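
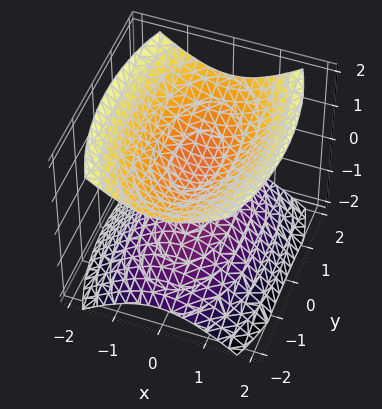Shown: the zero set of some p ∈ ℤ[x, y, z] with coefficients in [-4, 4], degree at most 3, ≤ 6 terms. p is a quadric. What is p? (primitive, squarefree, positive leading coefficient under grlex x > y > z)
1. There are 2 components. They look like related sheets of one shape, so recover p as a whole.
2. Degree: two sheets facing apart; a quadric, so deg p = 2.
3. Symmetries: mirror symmetry y ↦ −y ⇒ only even powers of y; mirror symmetry z ↦ −z ⇒ only even powers of z; it's symmetric under x → −x, forcing even powers of x.
4. From the axis intercepts and sections: it misses every integer gridline on the x-axis; the surface avoids every integer y-axis point in the box.
5. Matching integer coefficients to the picture gives p.

3*x^2 + y^2 - 3*z^2 + 1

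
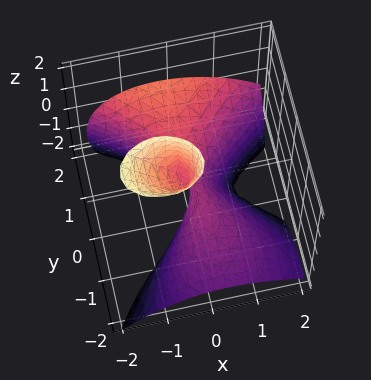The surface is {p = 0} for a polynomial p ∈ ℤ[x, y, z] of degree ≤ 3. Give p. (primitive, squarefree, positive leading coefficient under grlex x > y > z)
The picture has 2 separate pieces.
deg p = 3.
Against the integer gridlines: it meets the x-axis at x = 0 (among the integer gridlines); it meets the y-axis at y = 0 (among the integer gridlines).
Solving for integer coefficients yields p as stated.

y^3 - 2*y^2*z - y*z^2 - 3*x^2 - 2*x*z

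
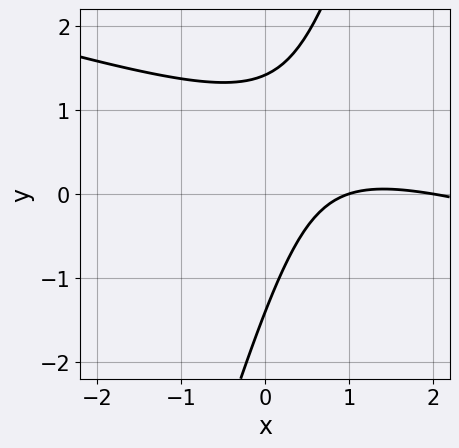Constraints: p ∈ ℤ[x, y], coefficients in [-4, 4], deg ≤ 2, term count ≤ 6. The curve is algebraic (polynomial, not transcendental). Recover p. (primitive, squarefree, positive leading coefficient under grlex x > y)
First, the degree is 2 — a generic line meets the curve in up to 2 points.
Then, checking where it meets the axes: the x-axis gridline crossings are at x ∈ {1, 2}.
Finally, fitting integer coefficients to these (and the overall shape) gives p.

x^2 + 3*x*y - y^2 - 3*x + 2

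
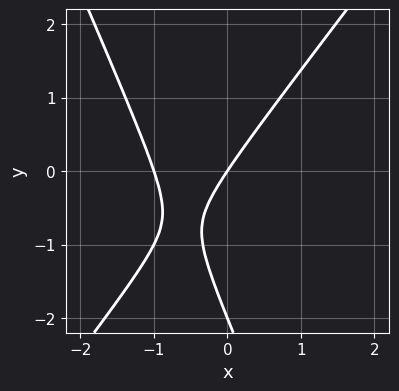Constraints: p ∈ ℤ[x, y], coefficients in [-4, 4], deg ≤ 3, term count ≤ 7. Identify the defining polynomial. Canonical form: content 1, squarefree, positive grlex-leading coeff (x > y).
3*x^2 - x*y - y^2 + 3*x - 2*y

First, deg p = 2. No degree-1 curve has this shape.
Then, from the visible intercepts: the y-axis gridline crossings are at y ∈ {-2, 0}; among the integer gridlines, it crosses the x-axis at x ∈ {-1, 0}.
Finally, fitting integer coefficients to these (and the overall shape) gives p.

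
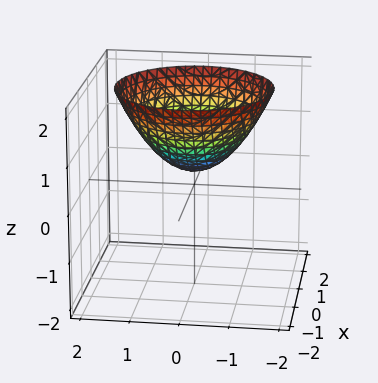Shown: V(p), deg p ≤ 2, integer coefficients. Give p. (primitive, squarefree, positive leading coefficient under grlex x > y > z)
(a) Degree: no degree-1 surface has this shape, so deg p = 2.
(b) By symmetry, the surface is invariant under rotation about z: p = q(x² + y², z).
(c) Observable constraints: a circular section at z = 1 has radius exactly 1; no x-intercept at any integer in the box.
(d) Fitting integer coefficients to these (and the overall shape) gives p.

2*x^2 + 2*y^2 - 3*z + 1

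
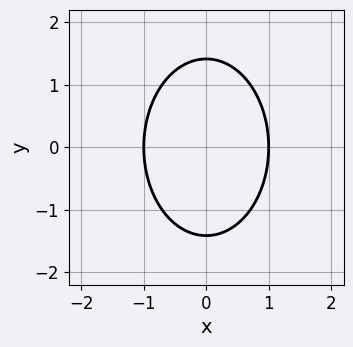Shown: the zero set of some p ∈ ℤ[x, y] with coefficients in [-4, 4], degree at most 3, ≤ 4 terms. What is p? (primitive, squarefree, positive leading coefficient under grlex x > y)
2*x^2 + y^2 - 2

Degree: a generic line meets the curve in up to 2 points, so deg p = 2.
Symmetries: it's symmetric under y → −y, forcing even powers of y; it's symmetric under x → −x, forcing even powers of x.
From the visible intercepts: the x-axis gridline crossings are at x ∈ {-1, 1}.
These observations pin down the coefficients.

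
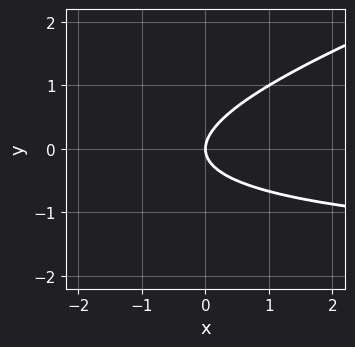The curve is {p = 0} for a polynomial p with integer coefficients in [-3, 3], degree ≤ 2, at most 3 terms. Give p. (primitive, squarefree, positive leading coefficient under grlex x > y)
deg p = 2. The shape is more complex than any degree-1 curve.
From the axis intercepts and sections: it meets the y-axis at y = 0 (among the integer gridlines); one x-axis crossing is at x = 0.
Together with the visible shape, these determine p as stated.

x*y - 3*y^2 + 2*x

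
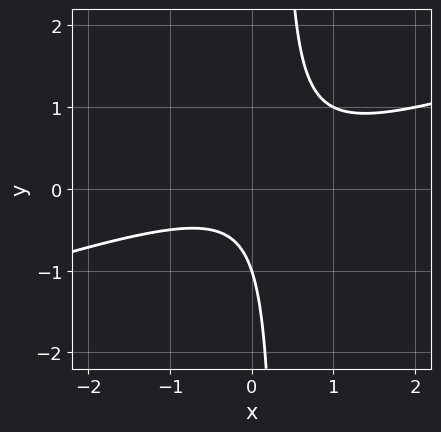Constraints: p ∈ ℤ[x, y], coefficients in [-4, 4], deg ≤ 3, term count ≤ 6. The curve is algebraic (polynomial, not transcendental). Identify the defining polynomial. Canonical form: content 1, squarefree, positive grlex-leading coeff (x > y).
1. Degree: the shape is more complex than any degree-1 curve, so deg p = 2.
2. From the visible intercepts: it misses every integer gridline on the x-axis; it meets the y-axis at y = -1 (among the integer gridlines).
3. Together with the visible shape, these determine p as stated.

x^2 - 3*x*y + y + 1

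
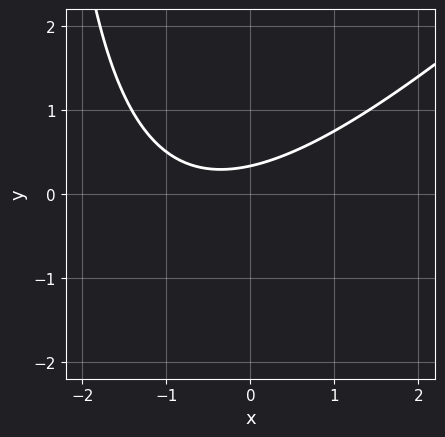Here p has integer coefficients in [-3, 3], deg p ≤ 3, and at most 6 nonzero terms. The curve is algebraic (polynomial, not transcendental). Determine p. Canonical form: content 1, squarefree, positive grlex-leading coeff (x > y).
x^2 - x*y + x - 3*y + 1

(a) The degree is 2 — the shape is more complex than any degree-1 curve.
(b) Against the integer gridlines: it misses every integer gridline on the x-axis.
(c) Solving for integer coefficients yields p as stated.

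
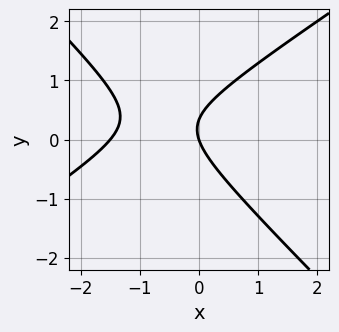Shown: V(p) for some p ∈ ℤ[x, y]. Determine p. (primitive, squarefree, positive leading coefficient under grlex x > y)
First, deg p = 2. No degree-1 curve has this shape.
Next, reading off the gridlines: it crosses the y-axis at the gridline y = 0; one x-axis crossing is at x = 0.
Finally, assembling these constraints gives the stated polynomial.

2*x^2 - x*y - 3*y^2 + 3*x + y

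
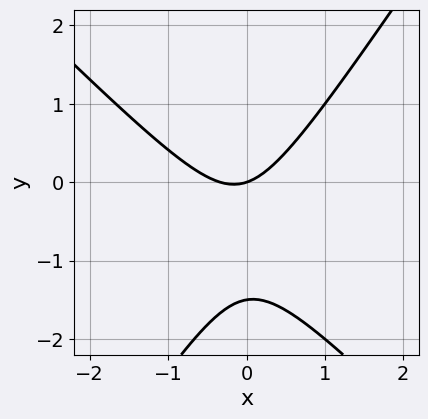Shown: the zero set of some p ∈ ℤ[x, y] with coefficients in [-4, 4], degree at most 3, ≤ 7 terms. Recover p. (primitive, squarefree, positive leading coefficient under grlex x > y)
3*x^2 + x*y - 2*y^2 + x - 3*y

First, the degree is 2 — a generic line meets the curve in up to 2 points.
Next, against the integer gridlines: one x-axis crossing is at x = 0; one y-axis crossing is at y = 0.
Finally, these observations pin down the coefficients.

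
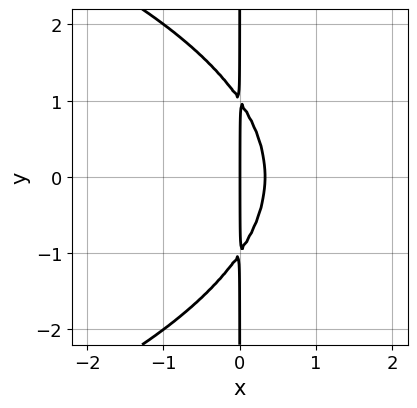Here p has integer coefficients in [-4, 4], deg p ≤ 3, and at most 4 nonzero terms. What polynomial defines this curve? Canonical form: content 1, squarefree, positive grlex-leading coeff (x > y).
x*y^2 + 3*x^2 - x

(a) Degree: the shape is more complex than any degree-2 curve, so deg p = 3.
(b) Symmetries: the y ↦ −y reflection is a symmetry, so y appears only in even powers.
(c) Observable constraints: the visible y-axis segment lies entirely on the curve; one x-axis crossing is at x = 0.
(d) Together with the visible shape, these determine p as stated.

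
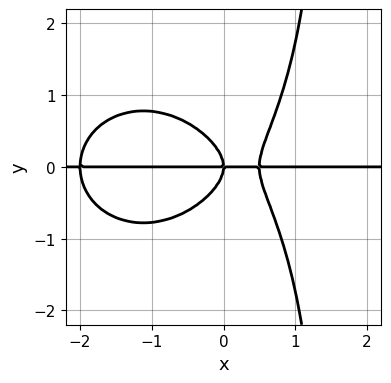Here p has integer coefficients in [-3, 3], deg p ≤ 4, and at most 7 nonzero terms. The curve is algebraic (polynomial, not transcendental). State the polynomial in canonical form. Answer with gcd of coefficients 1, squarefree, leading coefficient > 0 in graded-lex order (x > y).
2*x^3*y + 2*x*y^3 + 3*x^2*y - 3*y^3 - 2*x*y

1. The degree is 4 — no degree-3 curve has this shape.
2. From the axis intercepts and sections: it meets the y-axis at y = 0 (among the integer gridlines); the visible x-axis segment lies entirely on the curve.
3. Fitting integer coefficients to these (and the overall shape) gives p.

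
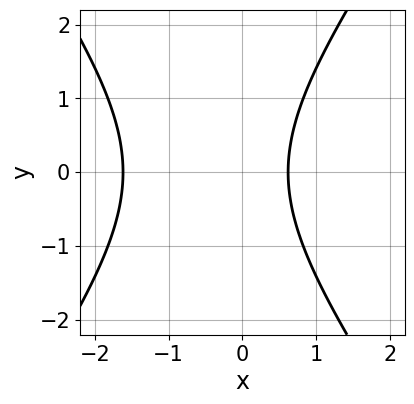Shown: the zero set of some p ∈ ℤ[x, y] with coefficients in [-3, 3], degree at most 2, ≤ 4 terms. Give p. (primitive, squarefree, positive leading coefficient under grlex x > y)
Degree: no degree-1 curve has this shape, so deg p = 2.
Symmetries: it's symmetric under y → −y, forcing even powers of y.
Observable constraints: it misses every integer gridline on the y-axis.
Matching integer coefficients to the picture gives p.

2*x^2 - y^2 + 2*x - 2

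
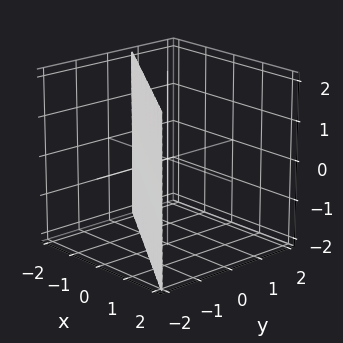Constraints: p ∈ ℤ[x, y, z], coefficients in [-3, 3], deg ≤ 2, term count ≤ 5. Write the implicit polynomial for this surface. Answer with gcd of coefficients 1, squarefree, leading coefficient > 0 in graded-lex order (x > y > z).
2*x + 3*y + 2

1. deg p = 1.
2. From the visible intercepts: one x-axis crossing is at x = -1; the surface avoids every integer z-axis point in the box.
3. Fitting integer coefficients to these (and the overall shape) gives p.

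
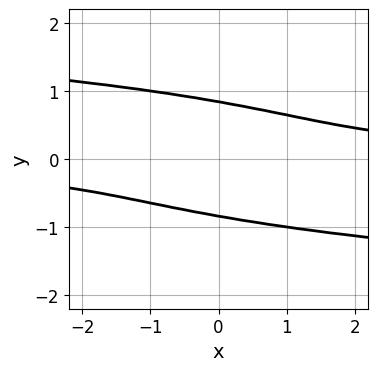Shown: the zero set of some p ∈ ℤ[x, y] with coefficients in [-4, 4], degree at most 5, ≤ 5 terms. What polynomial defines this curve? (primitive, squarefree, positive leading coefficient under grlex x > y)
2*y^4 + x*y - 1

(a) Degree: the shape is more complex than any degree-3 curve, so deg p = 4.
(b) From the visible intercepts: it misses every integer gridline on the x-axis.
(c) These observations pin down the coefficients.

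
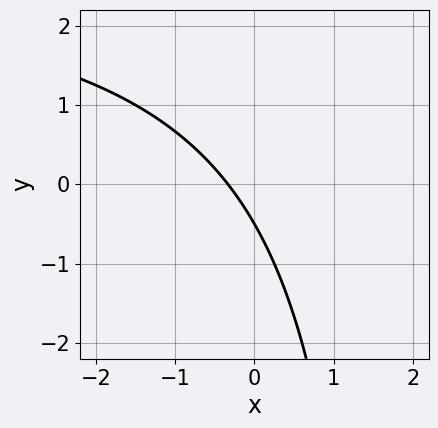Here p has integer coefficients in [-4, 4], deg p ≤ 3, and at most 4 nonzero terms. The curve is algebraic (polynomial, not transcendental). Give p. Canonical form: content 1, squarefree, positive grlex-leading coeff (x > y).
x*y - 3*x - 2*y - 1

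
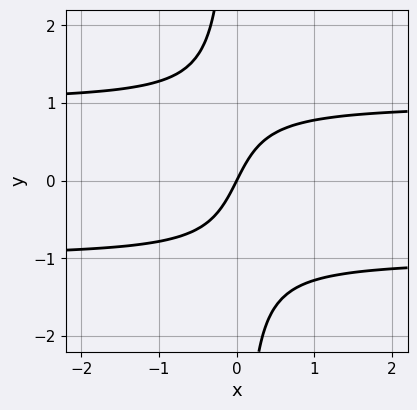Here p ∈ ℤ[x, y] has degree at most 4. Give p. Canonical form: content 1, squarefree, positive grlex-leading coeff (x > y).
2*x*y^2 - 2*x + y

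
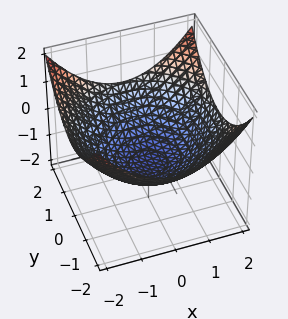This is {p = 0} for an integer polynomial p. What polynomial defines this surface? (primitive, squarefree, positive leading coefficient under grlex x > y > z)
x^2 + y^2 - 3*z - 3

(a) deg p = 2. The shape is more complex than any degree-1 surface.
(b) Symmetry: the surface is invariant under rotation about z: p = q(x² + y², z).
(c) Observable constraints: a circular section at z = 0 has radius between 1 and 2; it crosses the z-axis at the gridline z = -1.
(d) Together with the visible shape, these determine p as stated.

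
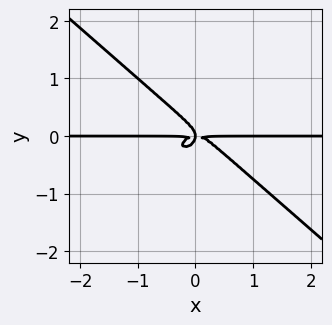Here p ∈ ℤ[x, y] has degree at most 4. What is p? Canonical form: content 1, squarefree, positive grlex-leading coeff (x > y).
1. deg p = 4. A generic line meets the curve in up to 4 points.
2. Observable constraints: every point of the x-axis in the box is on the curve.
3. Fitting integer coefficients to these (and the overall shape) gives p.

2*x^3*y + 3*y^4 + x*y^2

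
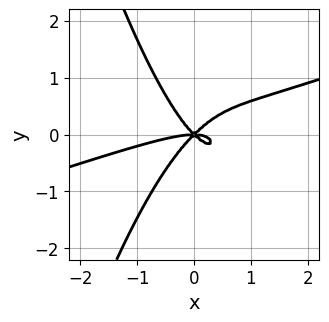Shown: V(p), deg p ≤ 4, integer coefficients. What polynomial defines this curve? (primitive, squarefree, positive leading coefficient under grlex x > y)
(a) deg p = 4. A generic line meets the curve in up to 4 points.
(b) Checking where it meets the axes: it meets the y-axis at y = 0 (among the integer gridlines); it meets the x-axis at x = 0 (among the integer gridlines).
(c) Fitting integer coefficients to these (and the overall shape) gives p.

x^4 - 3*x^3*y + 2*x^2*y - 2*y^3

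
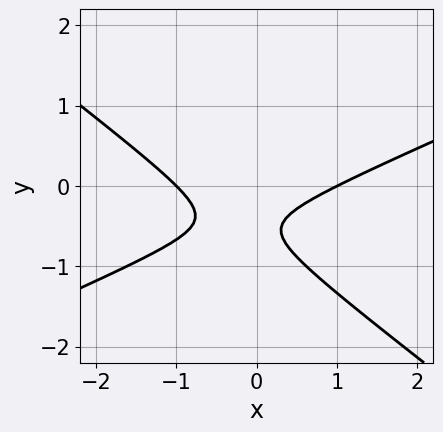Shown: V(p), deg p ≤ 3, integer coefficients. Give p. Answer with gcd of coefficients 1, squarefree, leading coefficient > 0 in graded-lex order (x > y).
x^2 - x*y - 3*y^2 - 3*y - 1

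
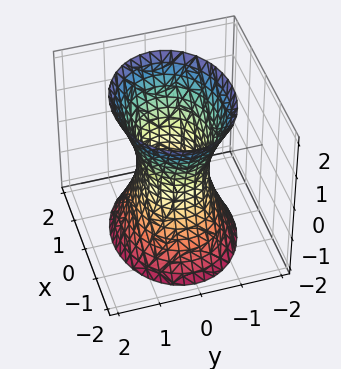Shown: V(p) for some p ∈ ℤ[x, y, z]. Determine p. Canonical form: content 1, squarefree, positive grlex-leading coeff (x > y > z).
2*x^2 + 3*y^2 - z^2 - 2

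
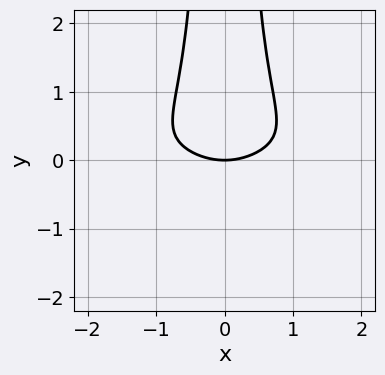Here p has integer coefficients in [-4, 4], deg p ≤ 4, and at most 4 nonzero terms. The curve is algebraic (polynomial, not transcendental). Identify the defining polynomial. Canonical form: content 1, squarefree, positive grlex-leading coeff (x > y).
First, the degree is 4 — the shape is more complex than any degree-3 curve.
Then, symmetries: mirror symmetry x ↦ −x ⇒ only even powers of x.
Next, checking where it meets the axes: one x-axis crossing is at x = 0; one y-axis crossing is at y = 0.
Finally, the integer polynomial consistent with all of this is the stated p.

3*x^2*y^2 + x^2 - 2*y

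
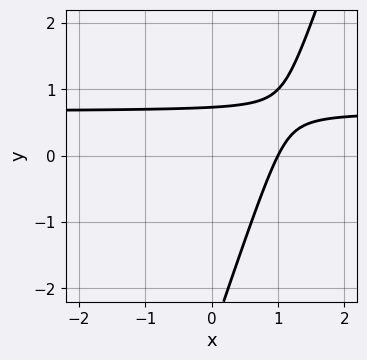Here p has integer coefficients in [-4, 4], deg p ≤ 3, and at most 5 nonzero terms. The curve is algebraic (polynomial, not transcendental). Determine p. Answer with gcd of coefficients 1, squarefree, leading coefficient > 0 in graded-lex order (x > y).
(a) deg p = 2. No degree-1 curve has this shape.
(b) From the axis intercepts and sections: it meets the x-axis at x = 1 (among the integer gridlines).
(c) Matching integer coefficients to the picture gives p.

3*x*y - y^2 - 2*x - 2*y + 2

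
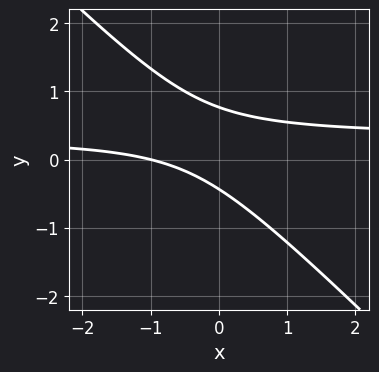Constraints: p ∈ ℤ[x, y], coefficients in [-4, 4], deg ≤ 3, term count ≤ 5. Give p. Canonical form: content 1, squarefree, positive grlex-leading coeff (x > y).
Degree: a generic line meets the curve in up to 2 points, so deg p = 2.
Against the integer gridlines: it meets the x-axis at x = -1 (among the integer gridlines).
These observations pin down the coefficients.

3*x*y + 3*y^2 - x - y - 1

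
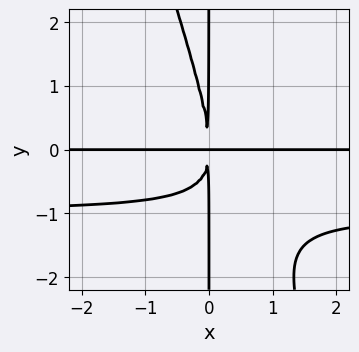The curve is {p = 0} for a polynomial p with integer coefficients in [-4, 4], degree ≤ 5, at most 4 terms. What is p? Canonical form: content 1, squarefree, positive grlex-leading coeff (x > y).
1. The degree is 4 — a generic line meets the curve in up to 4 points.
2. Against the integer gridlines: the visible y-axis segment lies entirely on the curve; every point of the x-axis in the box is on the curve.
3. Fitting integer coefficients to these (and the overall shape) gives p.

3*x^2*y^2 + x*y^3 + 3*x^2*y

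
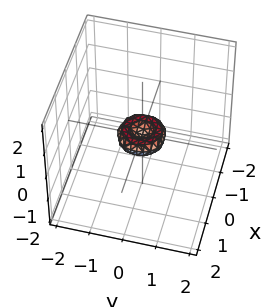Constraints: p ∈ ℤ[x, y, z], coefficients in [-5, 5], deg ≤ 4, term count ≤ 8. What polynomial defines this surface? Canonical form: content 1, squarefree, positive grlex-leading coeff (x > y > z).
2*x^4 + 4*x^2*y^2 + 2*y^4 - x^2 - y^2 + 2*z^2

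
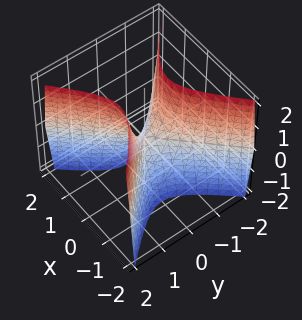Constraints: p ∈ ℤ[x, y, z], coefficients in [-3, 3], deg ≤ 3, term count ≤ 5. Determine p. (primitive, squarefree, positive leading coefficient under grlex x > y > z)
deg p = 2. A saddle surface; a quadric.
Symmetries: it's symmetric under x → −x, forcing even powers of x; the y ↦ −y reflection is a symmetry, so y appears only in even powers.
Reading off the gridlines: it meets the z-axis at z = 0 (among the integer gridlines); one y-axis crossing is at y = 0.
Matching integer coefficients to the picture gives p.

3*x^2 - 3*y^2 + z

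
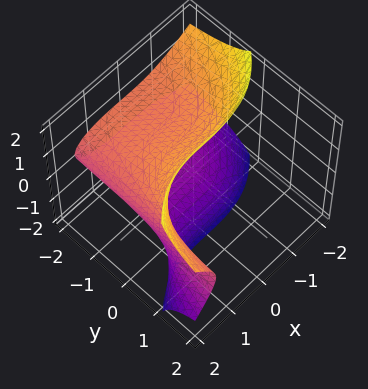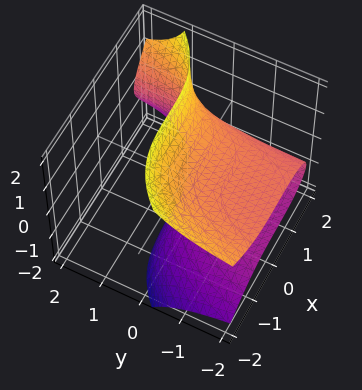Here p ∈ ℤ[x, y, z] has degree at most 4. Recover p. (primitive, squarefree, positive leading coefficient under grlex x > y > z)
First, degree: the shape is more complex than any degree-2 surface, so deg p = 3.
Then, against the integer gridlines: it misses every integer gridline on the y-axis.
Finally, matching integer coefficients to the picture gives p.

x^3 - 3*y*z^2 + 2*z^2 - 3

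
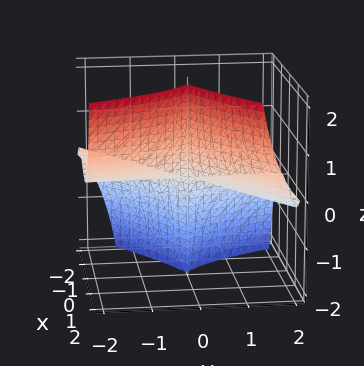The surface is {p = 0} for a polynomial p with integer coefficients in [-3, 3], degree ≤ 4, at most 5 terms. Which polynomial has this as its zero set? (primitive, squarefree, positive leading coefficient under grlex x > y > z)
(a) Degree: a generic line meets the surface in up to 3 points, so deg p = 3.
(b) From the axis intercepts and sections: every point of the y-axis in the box is on the surface; it meets the x-axis at x = 0 (among the integer gridlines); every point of the z-axis in the box is on the surface.
(c) Matching integer coefficients to the picture gives p.

x^3 - x^2*y - y^2*z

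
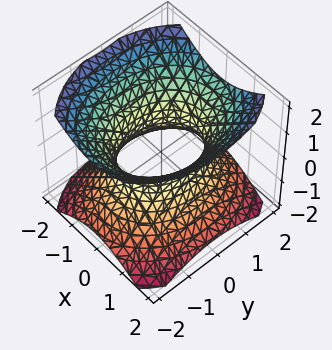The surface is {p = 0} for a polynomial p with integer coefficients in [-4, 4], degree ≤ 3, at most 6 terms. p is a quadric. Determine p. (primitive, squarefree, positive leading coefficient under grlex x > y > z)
1. The degree is 2 — one connected sheet with a waist; a quadric.
2. Symmetries: it's symmetric under y → −y, forcing even powers of y; it's symmetric under z → −z, forcing even powers of z; mirror symmetry x ↦ −x ⇒ only even powers of x.
3. From the visible intercepts: the x-axis gridline crossings are at x ∈ {-1, 1}; it misses every integer gridline on the z-axis.
4. The integer polynomial consistent with all of this is the stated p.

3*x^2 + 2*y^2 - 3*z^2 - 3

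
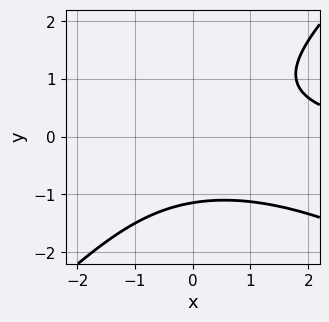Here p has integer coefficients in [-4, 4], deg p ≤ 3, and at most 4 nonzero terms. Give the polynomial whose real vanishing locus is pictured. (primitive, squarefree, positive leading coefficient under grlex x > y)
x^2*y + x*y^2 - 2*y^3 - 3

First, the degree is 3 — no degree-2 curve has this shape.
Next, against the integer gridlines: the curve avoids every integer x-axis point in the box.
Finally, matching integer coefficients to the picture gives p.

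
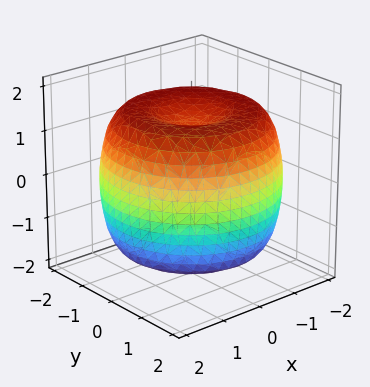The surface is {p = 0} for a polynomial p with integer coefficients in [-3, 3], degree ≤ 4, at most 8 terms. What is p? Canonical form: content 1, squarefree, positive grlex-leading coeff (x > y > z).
x^4 + 2*x^2*y^2 + y^4 - 3*x^2 - 3*y^2 + 2*z^2 - 3

(a) deg p = 4.
(b) Symmetries: the surface is invariant under rotation about z: p = q(x² + y², z).
(c) From the axis intercepts and sections: a circular section at z = -1 has radius between 1 and 2.
(d) Matching integer coefficients to the picture gives p.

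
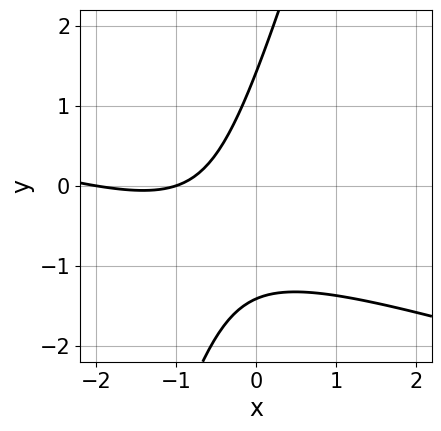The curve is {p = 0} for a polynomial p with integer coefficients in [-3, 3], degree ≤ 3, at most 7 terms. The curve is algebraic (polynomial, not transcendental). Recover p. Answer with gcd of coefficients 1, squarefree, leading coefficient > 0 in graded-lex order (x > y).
(a) The degree is 2 — no degree-1 curve has this shape.
(b) Checking where it meets the axes: among the integer gridlines, it crosses the x-axis at x ∈ {-2, -1}.
(c) The integer polynomial consistent with all of this is the stated p.

x^2 + 3*x*y - y^2 + 3*x + 2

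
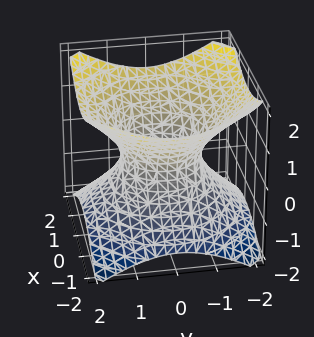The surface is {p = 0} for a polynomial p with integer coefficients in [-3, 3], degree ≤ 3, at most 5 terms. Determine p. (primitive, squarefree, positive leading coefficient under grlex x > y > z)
2*x^2 + 2*y^2 - 3*z^2 - 2

1. The degree is 2 — an hourglass — one-sheet hyperboloid; a quadric.
2. Symmetries: it's symmetric under z → −z, forcing even powers of z; the z-axis is an axis of rotation, so x and y enter only as x² + y².
3. Against the integer gridlines: the surface avoids every integer z-axis point in the box; among the integer gridlines, it crosses the x-axis at x ∈ {-1, 1}.
4. Together with the visible shape, these determine p as stated. Check: (0, -1, 0) on the y-axis lies on the surface, and p(0, -1, 0) = 0. ✓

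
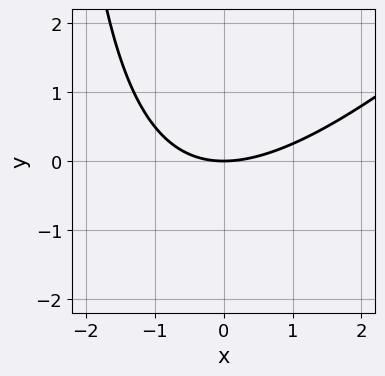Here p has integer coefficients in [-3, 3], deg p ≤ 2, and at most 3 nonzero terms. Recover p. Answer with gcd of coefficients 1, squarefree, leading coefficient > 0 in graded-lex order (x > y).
(a) The degree is 2 — the shape is more complex than any degree-1 curve.
(b) Observable constraints: it crosses the x-axis at the gridline x = 0; one y-axis crossing is at y = 0.
(c) Putting this together gives p.

x^2 - x*y - 3*y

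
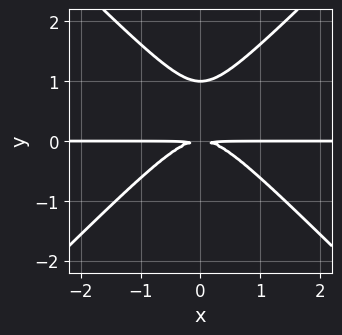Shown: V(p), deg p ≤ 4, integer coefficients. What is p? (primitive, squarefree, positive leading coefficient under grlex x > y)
Degree: the shape is more complex than any degree-2 curve, so deg p = 3.
Symmetries: the x ↦ −x reflection is a symmetry, so x appears only in even powers.
From the visible intercepts: it crosses the y-axis at the gridline y = 1; the visible x-axis segment lies entirely on the curve.
Putting this together gives p.

x^2*y - y^3 + y^2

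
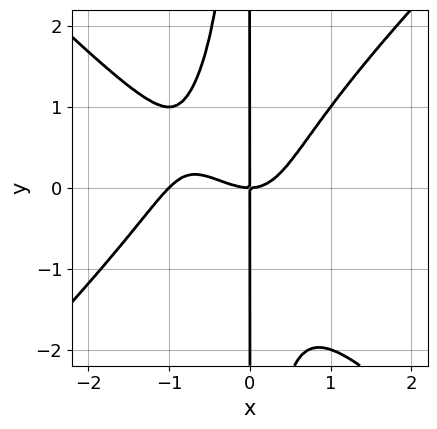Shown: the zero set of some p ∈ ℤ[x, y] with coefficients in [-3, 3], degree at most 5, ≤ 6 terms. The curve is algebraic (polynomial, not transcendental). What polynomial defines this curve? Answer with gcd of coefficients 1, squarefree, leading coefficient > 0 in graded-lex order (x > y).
(a) The degree is 4 — the shape is more complex than any degree-3 curve.
(b) From the visible intercepts: the x-axis gridline crossings are at x ∈ {-1, 0}; the visible y-axis segment lies entirely on the curve.
(c) Solving for integer coefficients yields p as stated.

x^4 - x^2*y^2 + x^3 - x*y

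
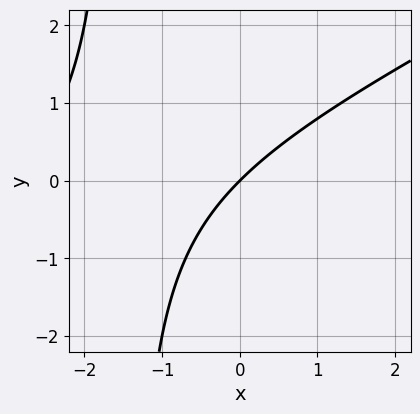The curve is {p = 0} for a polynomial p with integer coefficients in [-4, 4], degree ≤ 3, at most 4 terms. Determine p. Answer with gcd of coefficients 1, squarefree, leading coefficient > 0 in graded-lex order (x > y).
x^2 - 2*x*y + 3*x - 3*y

1. The degree is 2 — a generic line meets the curve in up to 2 points.
2. Observable constraints: one x-axis crossing is at x = 0; it meets the y-axis at y = 0 (among the integer gridlines).
3. Assembling these constraints gives the stated polynomial.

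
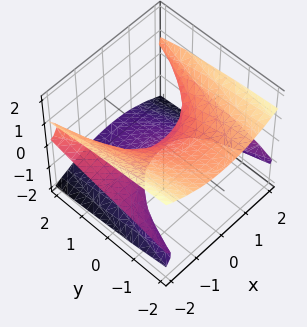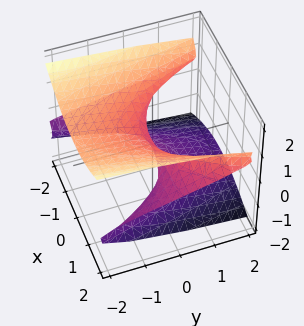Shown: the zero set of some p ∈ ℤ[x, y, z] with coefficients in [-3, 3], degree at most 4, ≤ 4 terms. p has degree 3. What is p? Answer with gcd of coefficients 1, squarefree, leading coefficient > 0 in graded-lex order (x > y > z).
x^2*z - 2*z^3 - y

deg p = 3.
From the visible intercepts: every point of the x-axis in the box is on the surface; one y-axis crossing is at y = 0.
Putting this together gives p.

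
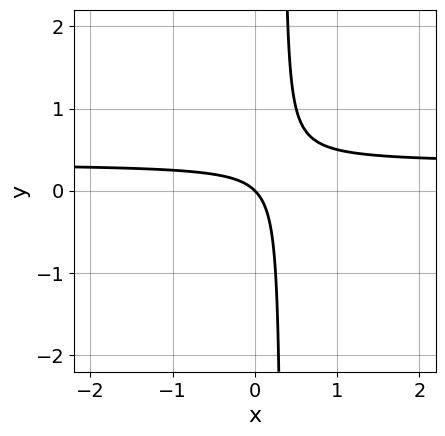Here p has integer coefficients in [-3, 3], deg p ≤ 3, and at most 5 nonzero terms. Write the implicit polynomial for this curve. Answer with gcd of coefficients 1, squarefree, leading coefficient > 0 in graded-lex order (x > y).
deg p = 2. No degree-1 curve has this shape.
From the axis intercepts and sections: it crosses the x-axis at the gridline x = 0; one y-axis crossing is at y = 0.
Matching integer coefficients to the picture gives p.

3*x*y - x - y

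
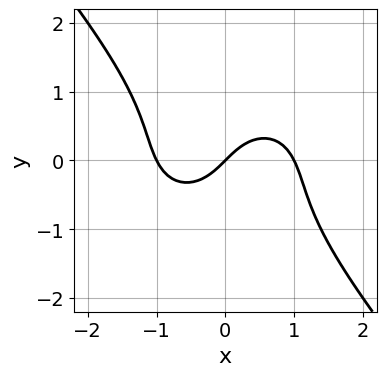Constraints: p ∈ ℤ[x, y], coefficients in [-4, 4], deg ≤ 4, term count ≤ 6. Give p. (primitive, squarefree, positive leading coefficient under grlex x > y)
(a) The degree is 3 — no degree-2 curve has this shape.
(b) Reading off the gridlines: it crosses the y-axis at the gridline y = 0; the x-axis gridline crossings are at x ∈ {-1, 0, 1}.
(c) Putting this together gives p.

2*x^3 + x*y^2 + 2*y^3 - 2*x + 2*y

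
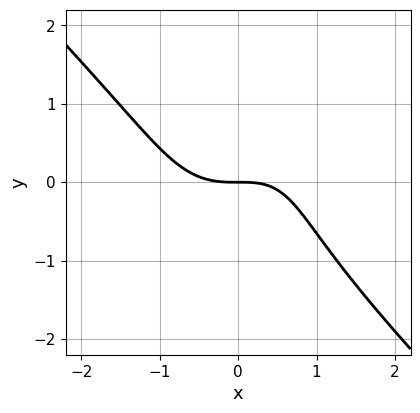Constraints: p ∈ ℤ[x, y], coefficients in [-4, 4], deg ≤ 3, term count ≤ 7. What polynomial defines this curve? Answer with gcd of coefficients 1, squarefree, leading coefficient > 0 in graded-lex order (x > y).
2*x^3 - x*y^2 + y^3 - x*y + 3*y

deg p = 3. The shape is more complex than any degree-2 curve.
Reading off the gridlines: it crosses the y-axis at the gridline y = 0; it meets the x-axis at x = 0 (among the integer gridlines).
Solving for integer coefficients yields p as stated.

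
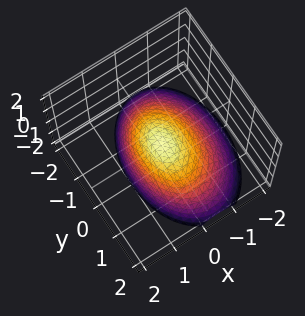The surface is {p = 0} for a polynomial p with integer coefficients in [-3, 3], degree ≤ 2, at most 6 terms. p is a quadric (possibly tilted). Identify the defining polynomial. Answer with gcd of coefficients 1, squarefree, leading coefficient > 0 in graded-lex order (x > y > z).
2*x^2 - x*z + y^2 + 2*z

1. Degree: no degree-1 surface has this shape, so deg p = 2.
2. Reading off the gridlines: it meets the z-axis at z = 0 (among the integer gridlines); it meets the x-axis at x = 0 (among the integer gridlines).
3. Matching integer coefficients to the picture gives p.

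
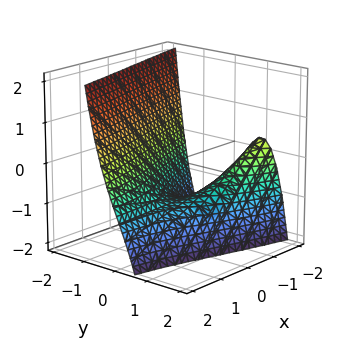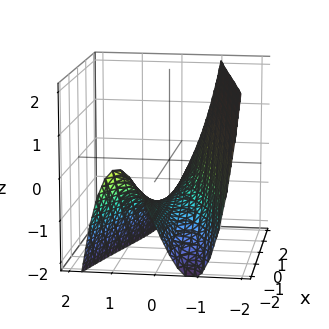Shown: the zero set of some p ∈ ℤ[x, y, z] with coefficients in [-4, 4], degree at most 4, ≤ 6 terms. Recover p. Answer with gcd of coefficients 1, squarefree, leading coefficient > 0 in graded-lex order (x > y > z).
y^3 + x*y + z + 1

First, the degree is 3 — a generic line meets the surface in up to 3 points.
Then, reading off the gridlines: it misses every integer gridline on the x-axis; it crosses the y-axis at the gridline y = -1; it crosses the z-axis at the gridline z = -1.
Finally, assembling these constraints gives the stated polynomial.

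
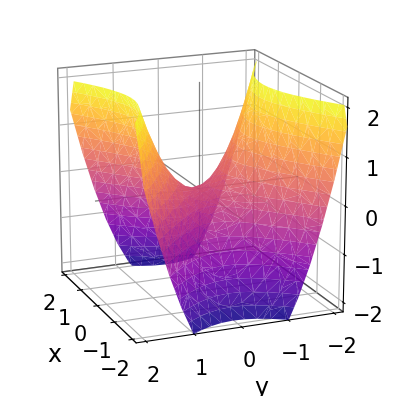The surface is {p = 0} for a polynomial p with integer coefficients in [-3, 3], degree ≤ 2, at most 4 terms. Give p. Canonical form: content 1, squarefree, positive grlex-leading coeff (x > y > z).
2*x^2 - 3*y^2 + 3*z

1. Degree: a hyperbolic paraboloid; a quadric, so deg p = 2.
2. Symmetries: the y ↦ −y reflection is a symmetry, so y appears only in even powers; mirror symmetry x ↦ −x ⇒ only even powers of x.
3. Against the integer gridlines: it meets the z-axis at z = 0 (among the integer gridlines); one x-axis crossing is at x = 0; one y-axis crossing is at y = 0.
4. Together with the visible shape, these determine p as stated.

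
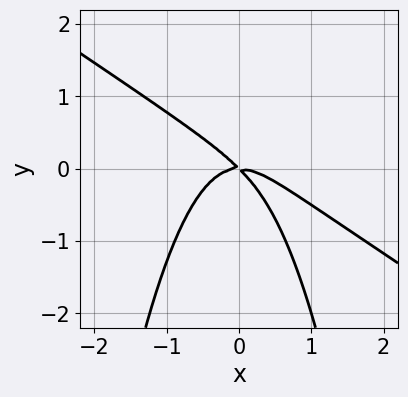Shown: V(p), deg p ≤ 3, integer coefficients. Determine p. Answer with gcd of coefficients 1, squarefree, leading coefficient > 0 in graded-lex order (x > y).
(a) The degree is 3 — a generic line meets the curve in up to 3 points.
(b) From the visible intercepts: it meets the y-axis at y = 0 (among the integer gridlines); it meets the x-axis at x = 0 (among the integer gridlines).
(c) Solving for integer coefficients yields p as stated.

2*x^3 + 3*x^2*y + 2*x*y + 2*y^2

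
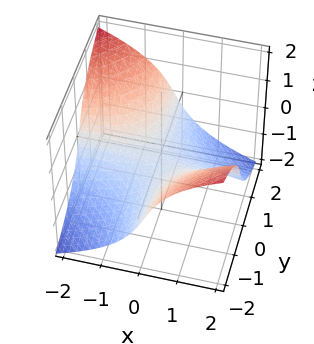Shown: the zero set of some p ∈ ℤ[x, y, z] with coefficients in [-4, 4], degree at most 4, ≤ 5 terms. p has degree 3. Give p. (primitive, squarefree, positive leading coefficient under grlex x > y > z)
z^3 + 3*x*y + 3*z + 1

(a) deg p = 3. A generic line meets the surface in up to 3 points.
(b) Against the integer gridlines: no y-intercept at any integer in the box; the surface avoids every integer x-axis point in the box.
(c) Solving for integer coefficients yields p as stated.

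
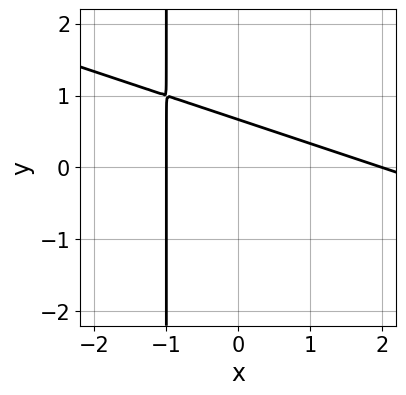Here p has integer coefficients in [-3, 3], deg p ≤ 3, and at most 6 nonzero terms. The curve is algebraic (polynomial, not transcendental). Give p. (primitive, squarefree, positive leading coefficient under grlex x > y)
x^2 + 3*x*y - x + 3*y - 2

1. deg p = 2. The shape is more complex than any degree-1 curve.
2. Checking where it meets the axes: among the integer gridlines, it crosses the x-axis at x ∈ {-1, 2}.
3. Matching integer coefficients to the picture gives p.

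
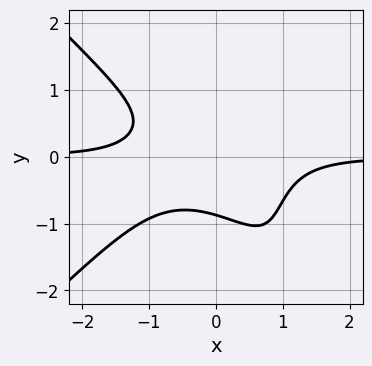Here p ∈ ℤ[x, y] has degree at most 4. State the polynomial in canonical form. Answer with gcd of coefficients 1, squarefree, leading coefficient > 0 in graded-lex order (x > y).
deg p = 4.
Against the integer gridlines: no x-intercept at any integer in the box.
Together with the visible shape, these determine p as stated.

3*x^3*y - 3*x*y^3 + 3*y^3 + 2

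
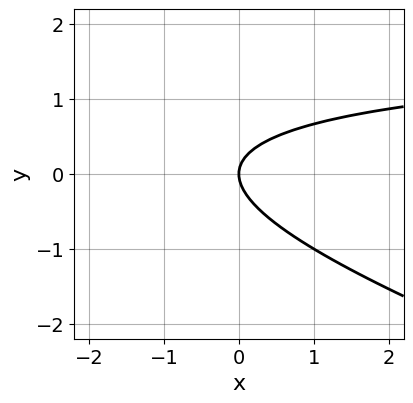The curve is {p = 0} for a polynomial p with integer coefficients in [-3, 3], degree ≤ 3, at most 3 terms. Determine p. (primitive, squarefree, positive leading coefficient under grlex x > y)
x*y + 3*y^2 - 2*x

(a) The degree is 2 — a generic line meets the curve in up to 2 points.
(b) Checking where it meets the axes: it crosses the y-axis at the gridline y = 0; it crosses the x-axis at the gridline x = 0.
(c) The integer polynomial consistent with all of this is the stated p.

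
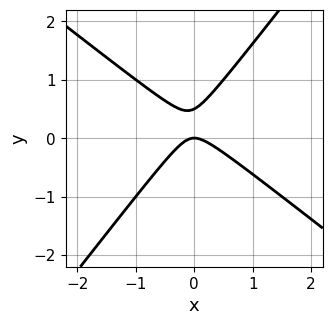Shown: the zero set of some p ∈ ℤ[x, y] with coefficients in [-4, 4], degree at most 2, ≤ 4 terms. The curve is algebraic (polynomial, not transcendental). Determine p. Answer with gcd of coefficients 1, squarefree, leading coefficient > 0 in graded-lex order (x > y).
(a) deg p = 2. The shape is more complex than any degree-1 curve.
(b) From the visible intercepts: it meets the y-axis at y = 0 (among the integer gridlines); it meets the x-axis at x = 0 (among the integer gridlines).
(c) The integer polynomial consistent with all of this is the stated p.

2*x^2 + x*y - 2*y^2 + y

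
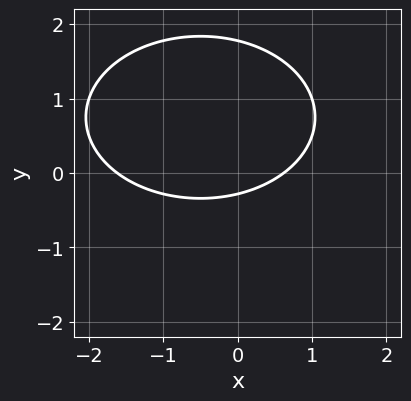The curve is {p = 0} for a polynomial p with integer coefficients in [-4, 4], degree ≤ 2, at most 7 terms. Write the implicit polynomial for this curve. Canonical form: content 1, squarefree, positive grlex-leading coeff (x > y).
1. Degree: the shape is more complex than any degree-1 curve, so deg p = 2.
2. Matching integer coefficients to the picture gives p.

x^2 + 2*y^2 + x - 3*y - 1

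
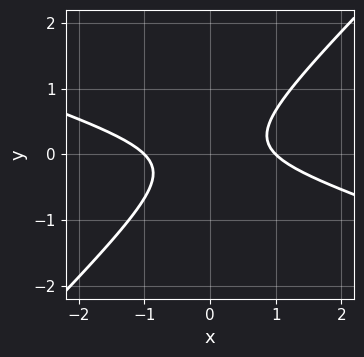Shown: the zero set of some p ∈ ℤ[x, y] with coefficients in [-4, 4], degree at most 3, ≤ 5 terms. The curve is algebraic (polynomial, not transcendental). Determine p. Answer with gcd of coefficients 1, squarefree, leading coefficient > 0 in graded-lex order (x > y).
x^2 + 2*x*y - 3*y^2 - 1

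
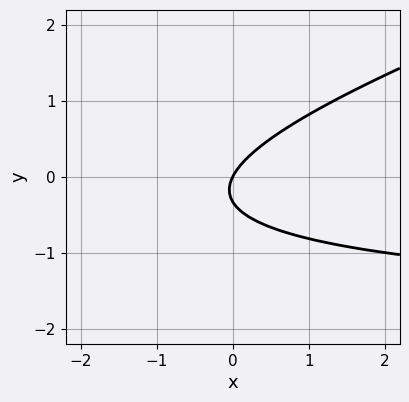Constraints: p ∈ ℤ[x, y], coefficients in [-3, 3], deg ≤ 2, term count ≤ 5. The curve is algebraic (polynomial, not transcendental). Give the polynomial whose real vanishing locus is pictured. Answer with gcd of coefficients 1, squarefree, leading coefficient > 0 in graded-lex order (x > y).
(a) Degree: a generic line meets the curve in up to 2 points, so deg p = 2.
(b) From the visible intercepts: it crosses the y-axis at the gridline y = 0; one x-axis crossing is at x = 0.
(c) Fitting integer coefficients to these (and the overall shape) gives p.

x*y - 3*y^2 + 2*x - y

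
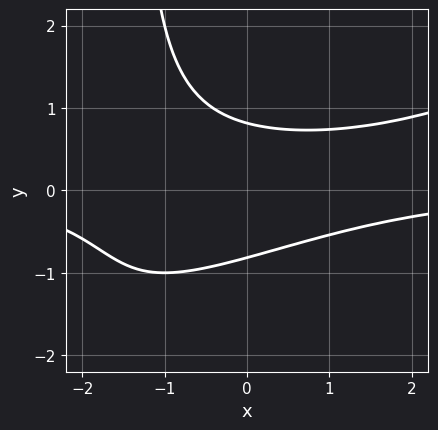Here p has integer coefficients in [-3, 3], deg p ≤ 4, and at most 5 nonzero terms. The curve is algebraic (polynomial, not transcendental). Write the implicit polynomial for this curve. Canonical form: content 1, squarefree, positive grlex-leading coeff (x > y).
(a) The degree is 3 — no degree-2 curve has this shape.
(b) Observable constraints: the curve avoids every integer x-axis point in the box.
(c) Assembling these constraints gives the stated polynomial.

x^2*y - 2*x*y^2 - 3*y^2 + 2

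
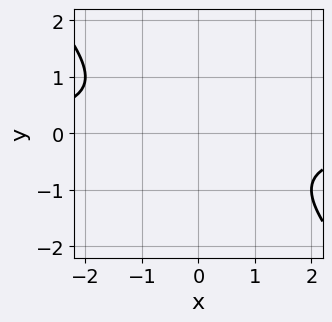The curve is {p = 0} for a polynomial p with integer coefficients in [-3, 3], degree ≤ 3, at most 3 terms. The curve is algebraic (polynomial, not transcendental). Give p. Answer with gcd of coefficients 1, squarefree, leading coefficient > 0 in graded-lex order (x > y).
x*y + y^2 + 1

First, the degree is 2 — a generic line meets the curve in up to 2 points.
Next, against the integer gridlines: the curve avoids every integer y-axis point in the box; it misses every integer gridline on the x-axis.
Finally, these observations pin down the coefficients.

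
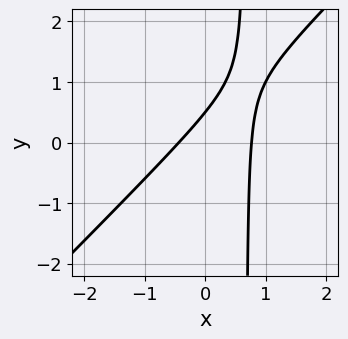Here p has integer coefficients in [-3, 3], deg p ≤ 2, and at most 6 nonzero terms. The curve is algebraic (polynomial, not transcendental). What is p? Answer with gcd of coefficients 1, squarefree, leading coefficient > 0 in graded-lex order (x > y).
The degree is 2 — no degree-1 curve has this shape.
Solving for integer coefficients yields p as stated.

3*x^2 - 3*x*y - x + 2*y - 1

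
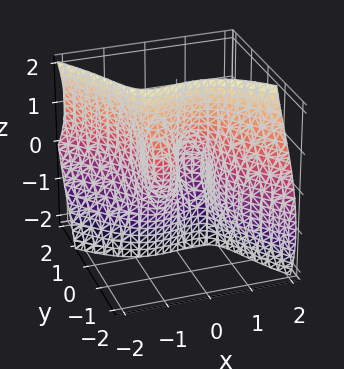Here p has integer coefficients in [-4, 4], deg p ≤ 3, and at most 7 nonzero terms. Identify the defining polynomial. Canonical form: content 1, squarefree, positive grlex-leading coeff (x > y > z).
(a) Degree: the shape is more complex than any degree-2 surface, so deg p = 3.
(b) Reading off the gridlines: it meets the x-axis at x = 0 (among the integer gridlines); every point of the z-axis in the box is on the surface; it crosses the y-axis at the gridline y = 0.
(c) Together with the visible shape, these determine p as stated.

3*x^3 + 3*x*y*z + 3*y^3 + 3*y*z^2 - 2*x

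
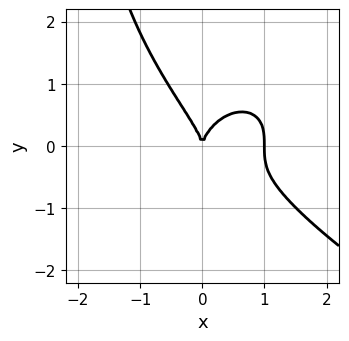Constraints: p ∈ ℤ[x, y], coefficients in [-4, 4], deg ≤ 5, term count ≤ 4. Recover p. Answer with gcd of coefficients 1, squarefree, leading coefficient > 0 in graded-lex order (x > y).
First, degree: the shape is more complex than any degree-3 curve, so deg p = 4.
Next, observable constraints: it meets the y-axis at y = 0 (among the integer gridlines); the x-axis gridline crossings are at x ∈ {0, 1}.
Finally, together with the visible shape, these determine p as stated.

x*y^3 + 3*x^3 + 2*y^3 - 3*x^2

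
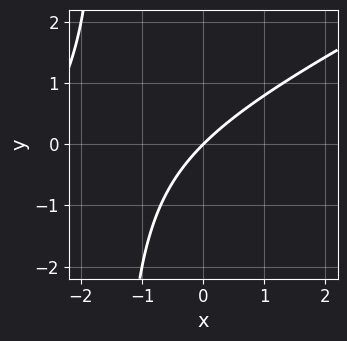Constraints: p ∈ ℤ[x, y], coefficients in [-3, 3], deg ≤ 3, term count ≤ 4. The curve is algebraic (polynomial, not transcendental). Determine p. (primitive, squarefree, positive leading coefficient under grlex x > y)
deg p = 2. A generic line meets the curve in up to 2 points.
Checking where it meets the axes: it crosses the x-axis at the gridline x = 0; one y-axis crossing is at y = 0.
Matching integer coefficients to the picture gives p.

x^2 - 2*x*y + 3*x - 3*y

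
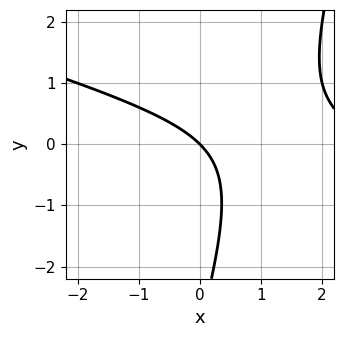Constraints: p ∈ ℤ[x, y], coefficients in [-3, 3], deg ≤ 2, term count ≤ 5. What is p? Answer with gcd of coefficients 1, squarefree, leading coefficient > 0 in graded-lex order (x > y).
deg p = 2. The shape is more complex than any degree-1 curve.
Reading off the gridlines: one x-axis crossing is at x = 0; it crosses the y-axis at the gridline y = 0.
The integer polynomial consistent with all of this is the stated p.

x^2 + 3*x*y - y^2 - 3*x - 3*y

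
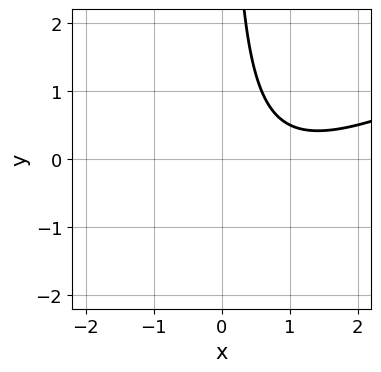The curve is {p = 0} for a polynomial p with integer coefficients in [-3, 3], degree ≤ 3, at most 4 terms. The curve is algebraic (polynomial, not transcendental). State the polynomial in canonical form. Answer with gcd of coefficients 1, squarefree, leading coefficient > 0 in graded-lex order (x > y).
x^2 - 2*x*y - 2*x + 2

First, the degree is 2 — the shape is more complex than any degree-1 curve.
Next, reading off the gridlines: it misses every integer gridline on the x-axis; no y-intercept at any integer in the box.
Finally, together with the visible shape, these determine p as stated.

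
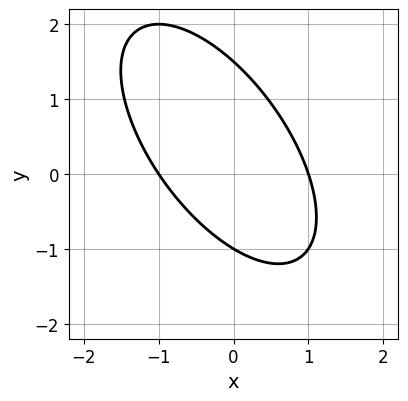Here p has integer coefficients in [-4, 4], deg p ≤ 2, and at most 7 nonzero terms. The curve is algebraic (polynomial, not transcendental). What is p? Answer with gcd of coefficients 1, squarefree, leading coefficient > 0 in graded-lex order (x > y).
3*x^2 + 3*x*y + 2*y^2 - y - 3

(a) The degree is 2 — the shape is more complex than any degree-1 curve.
(b) Reading off the gridlines: among the integer gridlines, it crosses the x-axis at x ∈ {-1, 1}; one y-axis crossing is at y = -1.
(c) Together with the visible shape, these determine p as stated.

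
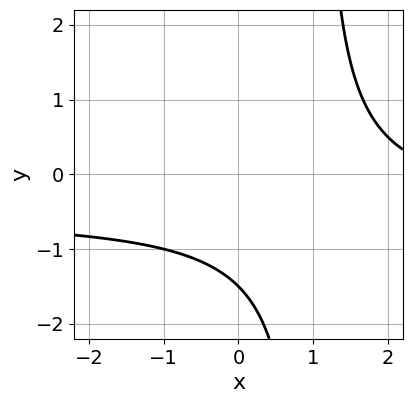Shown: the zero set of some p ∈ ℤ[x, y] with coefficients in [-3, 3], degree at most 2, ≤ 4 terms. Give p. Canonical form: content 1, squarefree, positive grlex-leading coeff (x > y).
2*x*y + x - 2*y - 3

(a) Degree: a generic line meets the curve in up to 2 points, so deg p = 2.
(b) From the axis intercepts and sections: it misses every integer gridline on the x-axis.
(c) Fitting integer coefficients to these (and the overall shape) gives p.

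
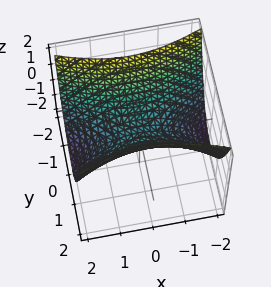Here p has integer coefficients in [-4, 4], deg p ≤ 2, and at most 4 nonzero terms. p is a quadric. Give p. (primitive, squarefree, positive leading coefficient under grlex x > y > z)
x^2 - 3*y^2 + 3*z

First, the degree is 2 — a saddle surface; a quadric.
Then, symmetries: it's symmetric under y → −y, forcing even powers of y; the x ↦ −x reflection is a symmetry, so x appears only in even powers.
Then, observable constraints: it crosses the z-axis at the gridline z = 0; one x-axis crossing is at x = 0; one y-axis crossing is at y = 0.
Finally, fitting integer coefficients to these (and the overall shape) gives p.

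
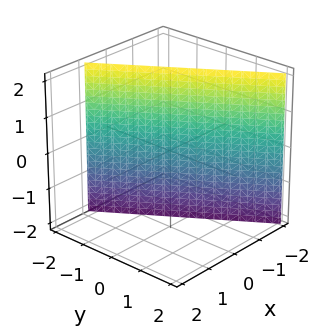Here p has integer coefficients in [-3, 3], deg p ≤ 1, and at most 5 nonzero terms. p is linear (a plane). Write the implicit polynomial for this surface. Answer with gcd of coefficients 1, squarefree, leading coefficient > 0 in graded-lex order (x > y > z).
3*x + 2*y + 2

1. Degree: the surface is flat (a plane), so deg p = 1.
2. Observable constraints: one y-axis crossing is at y = -1; no z-intercept at any integer in the box.
3. The integer polynomial consistent with all of this is the stated p.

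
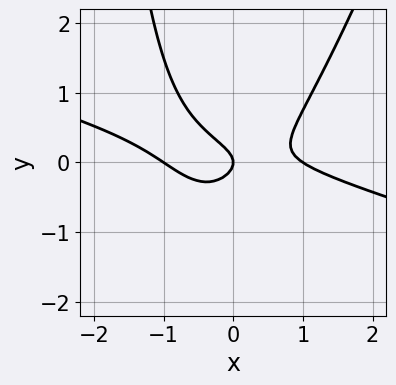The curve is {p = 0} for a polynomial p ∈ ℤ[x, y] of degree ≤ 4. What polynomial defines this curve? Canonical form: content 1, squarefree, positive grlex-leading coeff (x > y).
x^3 + 3*x^2*y - x*y^2 - 3*y^2 - x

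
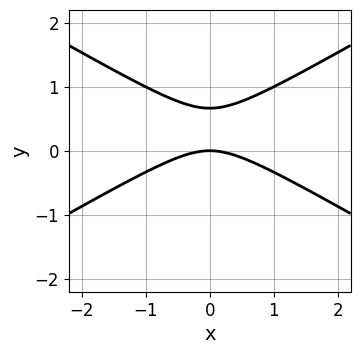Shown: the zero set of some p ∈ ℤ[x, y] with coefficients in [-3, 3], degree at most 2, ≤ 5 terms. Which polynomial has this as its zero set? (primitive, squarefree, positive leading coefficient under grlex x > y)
x^2 - 3*y^2 + 2*y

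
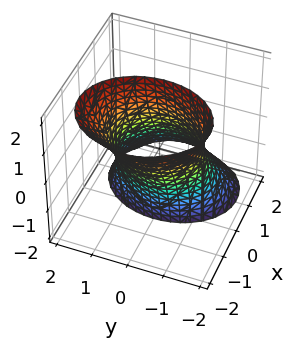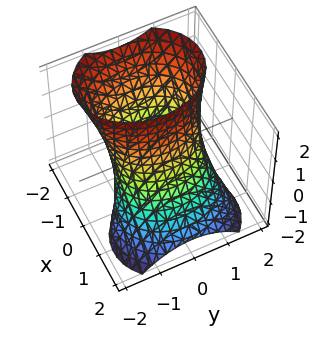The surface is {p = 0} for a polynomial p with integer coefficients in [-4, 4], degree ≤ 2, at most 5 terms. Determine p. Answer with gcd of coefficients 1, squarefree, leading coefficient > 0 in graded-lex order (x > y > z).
The degree is 2 — the shape is more complex than any degree-1 surface.
From the visible intercepts: among the integer gridlines, it crosses the x-axis at x ∈ {-1, 1}; the surface avoids every integer z-axis point in the box.
Assembling these constraints gives the stated polynomial.

3*x^2 + 3*x*z + 2*y^2 - 3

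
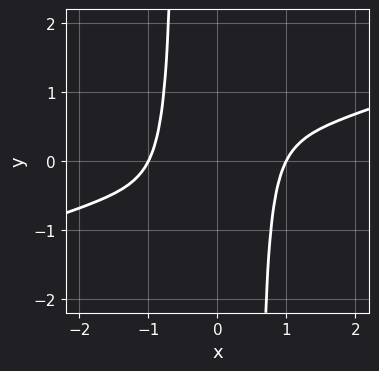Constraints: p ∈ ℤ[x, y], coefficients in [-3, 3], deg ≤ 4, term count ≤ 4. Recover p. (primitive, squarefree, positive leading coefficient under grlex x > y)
First, degree: no degree-3 curve has this shape, so deg p = 4.
Next, observable constraints: the x-axis gridline crossings are at x ∈ {-1, 1}; it misses every integer gridline on the y-axis.
Finally, solving for integer coefficients yields p as stated.

x^4 - 3*x^3*y + x*y - 1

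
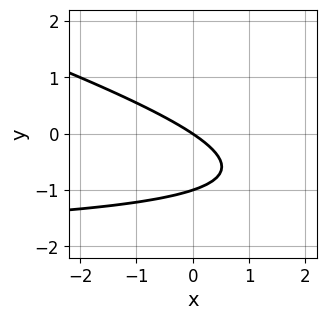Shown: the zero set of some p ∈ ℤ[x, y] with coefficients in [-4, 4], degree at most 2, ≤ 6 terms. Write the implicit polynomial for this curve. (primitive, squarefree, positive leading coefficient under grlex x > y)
Degree: the shape is more complex than any degree-1 curve, so deg p = 2.
From the axis intercepts and sections: among the integer gridlines, it crosses the y-axis at y ∈ {-1, 0}; one x-axis crossing is at x = 0.
The integer polynomial consistent with all of this is the stated p.

x*y + 3*y^2 + 2*x + 3*y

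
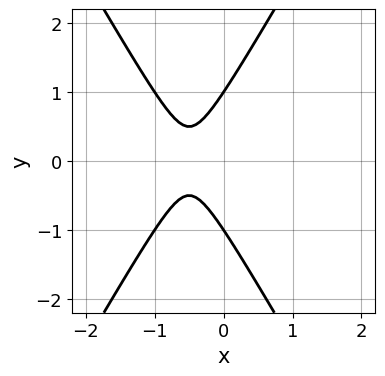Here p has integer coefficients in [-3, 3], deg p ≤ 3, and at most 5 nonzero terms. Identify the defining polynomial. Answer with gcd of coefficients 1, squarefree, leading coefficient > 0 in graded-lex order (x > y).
3*x^2 - y^2 + 3*x + 1

deg p = 2. The shape is more complex than any degree-1 curve.
Symmetries: it's symmetric under y → −y, forcing even powers of y.
Checking where it meets the axes: the y-axis gridline crossings are at y ∈ {-1, 1}; no x-intercept at any integer in the box.
The integer polynomial consistent with all of this is the stated p.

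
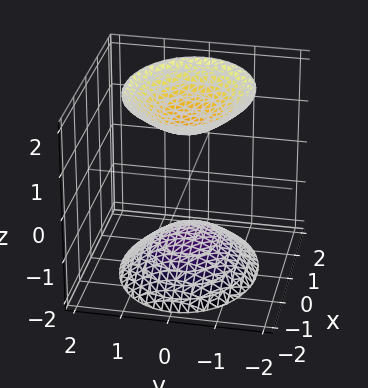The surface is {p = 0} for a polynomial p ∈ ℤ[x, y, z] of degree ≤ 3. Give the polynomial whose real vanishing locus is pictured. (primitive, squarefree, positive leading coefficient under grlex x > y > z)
2*x^2 + 3*y^2 - 2*z^2 + 3

1. There are 2 components.
2. The degree is 2 — two sheets facing apart; a quadric.
3. Symmetries: the y ↦ −y reflection is a symmetry, so y appears only in even powers; it's symmetric under x → −x, forcing even powers of x; it's symmetric under z → −z, forcing even powers of z.
4. Checking where it meets the axes: the surface avoids every integer y-axis point in the box; it misses every integer gridline on the x-axis.
5. The integer polynomial consistent with all of this is the stated p.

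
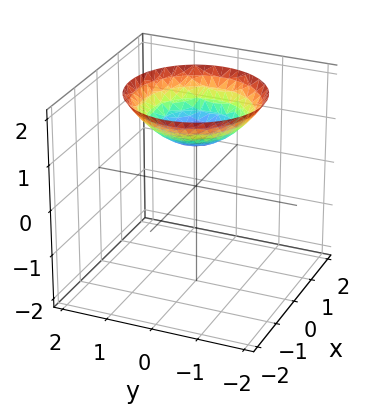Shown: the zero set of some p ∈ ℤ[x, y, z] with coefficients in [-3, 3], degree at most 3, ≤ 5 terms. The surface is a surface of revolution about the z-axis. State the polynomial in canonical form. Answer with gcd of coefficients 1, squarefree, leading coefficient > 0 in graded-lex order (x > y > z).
x^2 + y^2 - 2*z + 2

(a) The degree is 2 — the shape is more complex than any degree-1 surface.
(b) By symmetry, every cross-section ⟂ z is a circle, so x, y appear only via x² + y².
(c) Observable constraints: no y-intercept at any integer in the box; it crosses the z-axis at the gridline z = 1; a circular section at z = 2 has radius between 1 and 2; the surface avoids every integer x-axis point in the box.
(d) Fitting integer coefficients to these (and the overall shape) gives p.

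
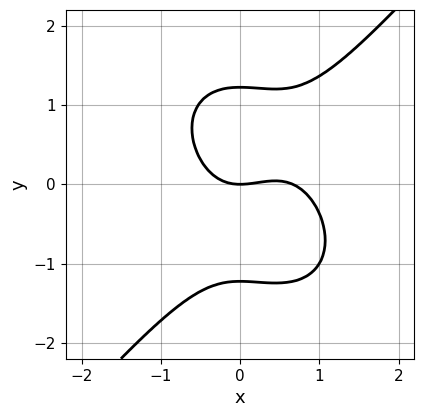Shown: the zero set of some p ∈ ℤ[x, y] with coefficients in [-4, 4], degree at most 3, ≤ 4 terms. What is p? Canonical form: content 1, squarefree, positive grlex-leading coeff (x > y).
3*x^3 - 2*y^3 - 2*x^2 + 3*y

The degree is 3 — the shape is more complex than any degree-2 curve.
From the visible intercepts: one y-axis crossing is at y = 0; it meets the x-axis at x = 0 (among the integer gridlines).
Fitting integer coefficients to these (and the overall shape) gives p.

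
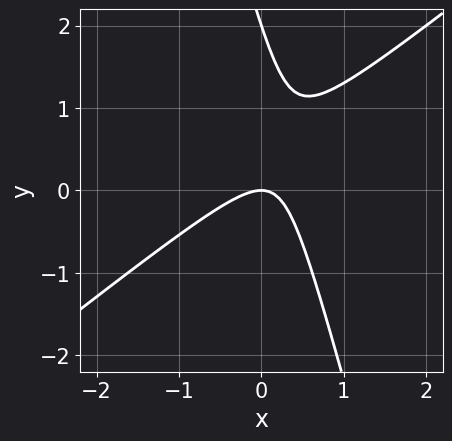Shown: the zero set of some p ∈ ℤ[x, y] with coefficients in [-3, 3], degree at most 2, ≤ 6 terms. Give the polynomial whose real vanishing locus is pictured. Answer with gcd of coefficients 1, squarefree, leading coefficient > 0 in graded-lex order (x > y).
3*x^2 - 3*x*y - y^2 + 2*y

First, deg p = 2. A generic line meets the curve in up to 2 points.
Then, from the axis intercepts and sections: one x-axis crossing is at x = 0; among the integer gridlines, it crosses the y-axis at y ∈ {0, 2}.
Finally, solving for integer coefficients yields p as stated.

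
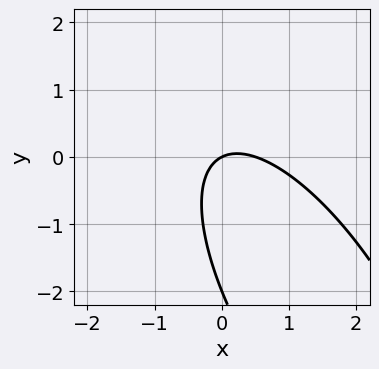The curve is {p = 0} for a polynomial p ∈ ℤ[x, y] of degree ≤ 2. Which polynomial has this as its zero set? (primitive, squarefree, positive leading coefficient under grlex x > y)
2*x^2 + 2*x*y + y^2 - x + 2*y

First, the degree is 2 — no degree-1 curve has this shape.
Next, from the axis intercepts and sections: it meets the x-axis at x = 0 (among the integer gridlines); the y-axis gridline crossings are at y ∈ {-2, 0}.
Finally, the integer polynomial consistent with all of this is the stated p.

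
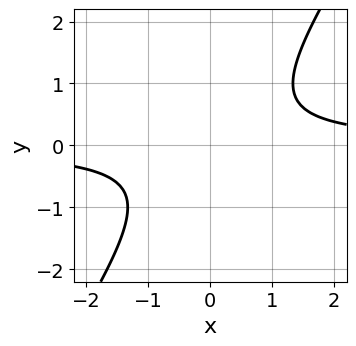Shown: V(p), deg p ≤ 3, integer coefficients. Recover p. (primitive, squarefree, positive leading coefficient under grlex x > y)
(a) deg p = 2. No degree-1 curve has this shape.
(b) Checking where it meets the axes: no x-intercept at any integer in the box; no y-intercept at any integer in the box.
(c) Matching integer coefficients to the picture gives p.

3*x*y - 2*y^2 - 2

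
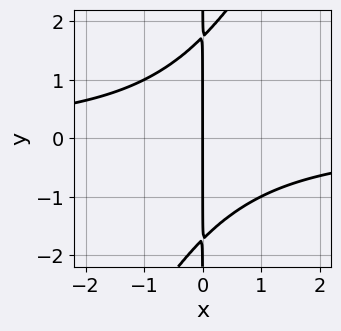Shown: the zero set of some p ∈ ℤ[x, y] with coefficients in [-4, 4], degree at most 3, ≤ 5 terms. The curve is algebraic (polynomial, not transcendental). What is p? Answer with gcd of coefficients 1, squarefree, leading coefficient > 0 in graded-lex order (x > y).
1. The degree is 3 — a generic line meets the curve in up to 3 points.
2. Observable constraints: it meets the x-axis at x = 0 (among the integer gridlines); every point of the y-axis in the box is on the curve.
3. Solving for integer coefficients yields p as stated.

2*x^2*y - x*y^2 + 3*x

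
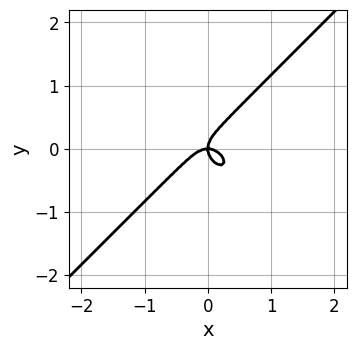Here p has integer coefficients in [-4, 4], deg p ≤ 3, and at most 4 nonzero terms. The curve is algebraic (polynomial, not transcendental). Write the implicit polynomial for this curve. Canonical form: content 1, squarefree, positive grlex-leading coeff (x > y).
Degree: a generic line meets the curve in up to 3 points, so deg p = 3.
From the axis intercepts and sections: it crosses the x-axis at the gridline x = 0; it crosses the y-axis at the gridline y = 0.
Solving for integer coefficients yields p as stated.

2*x^3 - 2*y^3 + x*y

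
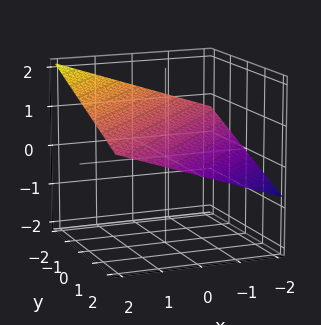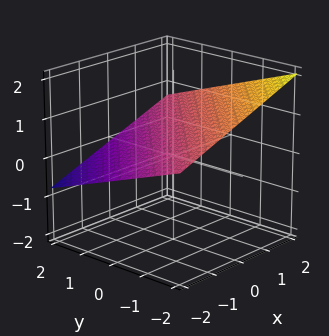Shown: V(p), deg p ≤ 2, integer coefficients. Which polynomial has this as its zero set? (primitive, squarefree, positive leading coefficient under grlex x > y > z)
x - y - 3*z + 2

First, degree: every cross-section is a straight line — this is a plane, so deg p = 1.
Then, observable constraints: it crosses the y-axis at the gridline y = 2; one x-axis crossing is at x = -2.
Finally, putting this together gives p.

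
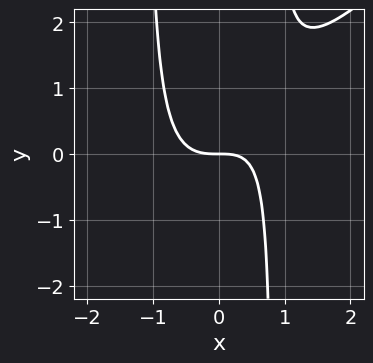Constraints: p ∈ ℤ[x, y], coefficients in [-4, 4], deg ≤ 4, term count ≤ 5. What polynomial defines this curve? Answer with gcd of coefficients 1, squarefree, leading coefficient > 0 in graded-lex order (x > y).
1. Degree: a generic line meets the curve in up to 3 points, so deg p = 3.
2. Against the integer gridlines: it meets the x-axis at x = 0 (among the integer gridlines); it meets the y-axis at y = 0 (among the integer gridlines).
3. Matching integer coefficients to the picture gives p.

3*x^3 - 3*x^2*y - x*y + 3*y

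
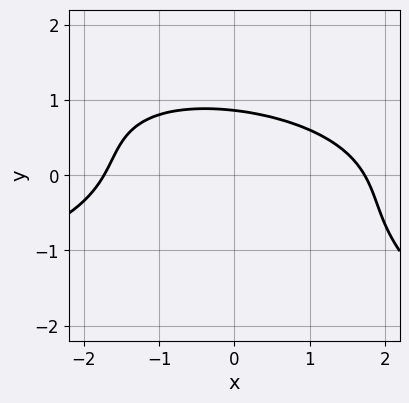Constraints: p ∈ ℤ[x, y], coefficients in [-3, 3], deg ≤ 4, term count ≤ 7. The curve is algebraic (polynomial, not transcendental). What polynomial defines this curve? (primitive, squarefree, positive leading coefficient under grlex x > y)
x*y^2 + 2*y^3 + x^2 + 2*y - 3

The degree is 3 — a generic line meets the curve in up to 3 points.
The integer polynomial consistent with all of this is the stated p.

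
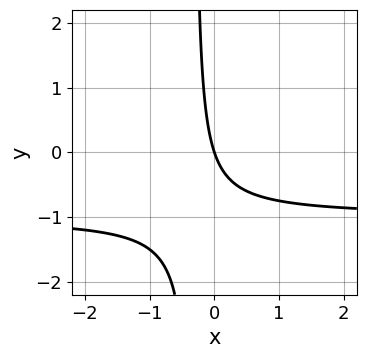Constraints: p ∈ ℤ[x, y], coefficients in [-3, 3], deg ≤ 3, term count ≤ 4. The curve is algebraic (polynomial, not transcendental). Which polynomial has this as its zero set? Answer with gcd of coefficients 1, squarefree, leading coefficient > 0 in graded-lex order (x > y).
The degree is 2 — the shape is more complex than any degree-1 curve.
Checking where it meets the axes: it crosses the x-axis at the gridline x = 0; it meets the y-axis at y = 0 (among the integer gridlines).
Assembling these constraints gives the stated polynomial.

3*x*y + 3*x + y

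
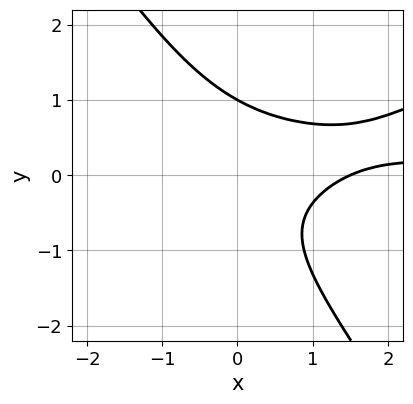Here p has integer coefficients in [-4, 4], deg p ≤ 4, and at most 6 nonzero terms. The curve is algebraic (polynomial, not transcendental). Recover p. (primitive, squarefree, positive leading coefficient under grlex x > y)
(a) deg p = 3.
(b) From the visible intercepts: it crosses the y-axis at the gridline y = 1.
(c) Assembling these constraints gives the stated polynomial.

2*x^2*y - 3*x*y^2 - 3*y^3 - 2*x + 3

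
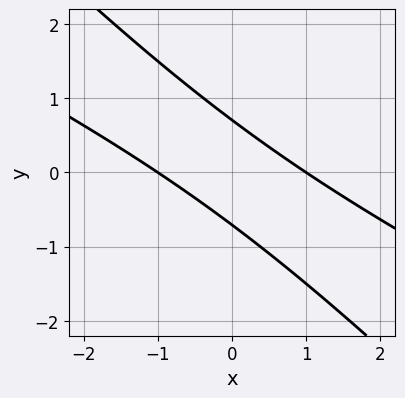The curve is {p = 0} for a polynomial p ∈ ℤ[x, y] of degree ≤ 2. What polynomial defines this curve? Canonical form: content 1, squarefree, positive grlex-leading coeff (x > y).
First, degree: the shape is more complex than any degree-1 curve, so deg p = 2.
Then, from the axis intercepts and sections: among the integer gridlines, it crosses the x-axis at x ∈ {-1, 1}.
Finally, putting this together gives p.

x^2 + 3*x*y + 2*y^2 - 1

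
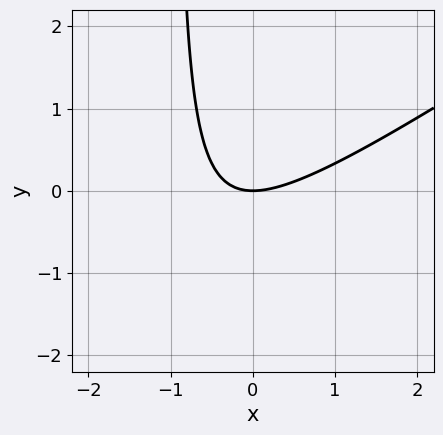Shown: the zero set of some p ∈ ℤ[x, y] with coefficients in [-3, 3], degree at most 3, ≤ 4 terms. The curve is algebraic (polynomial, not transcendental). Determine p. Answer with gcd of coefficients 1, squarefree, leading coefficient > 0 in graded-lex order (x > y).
First, deg p = 2. The shape is more complex than any degree-1 curve.
Next, observable constraints: it meets the y-axis at y = 0 (among the integer gridlines); it meets the x-axis at x = 0 (among the integer gridlines).
Finally, fitting integer coefficients to these (and the overall shape) gives p.

2*x^2 - 3*x*y - 3*y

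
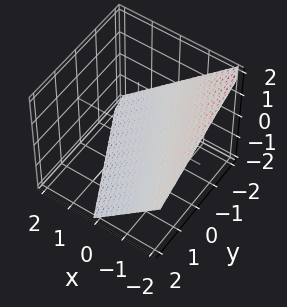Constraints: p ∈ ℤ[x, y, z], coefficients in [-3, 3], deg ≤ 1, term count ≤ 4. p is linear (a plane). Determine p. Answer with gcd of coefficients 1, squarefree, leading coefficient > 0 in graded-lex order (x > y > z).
(a) Degree: every cross-section is a straight line — this is a plane, so deg p = 1.
(b) From the visible intercepts: it crosses the y-axis at the gridline y = -2; it crosses the x-axis at the gridline x = -1.
(c) The integer polynomial consistent with all of this is the stated p. Check: (0, 0, -1) on the z-axis lies on the surface, and p(0, 0, -1) = 0. ✓

2*x + y + 2*z + 2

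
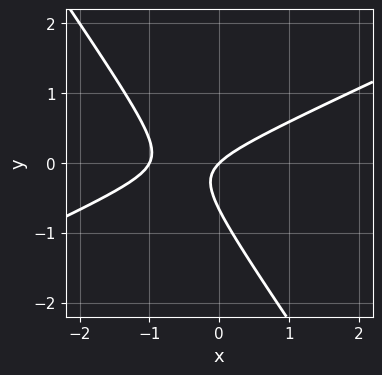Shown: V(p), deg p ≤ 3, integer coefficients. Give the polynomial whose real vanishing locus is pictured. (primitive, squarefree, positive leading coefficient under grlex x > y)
First, the degree is 2 — the shape is more complex than any degree-1 curve.
Then, observable constraints: it meets the y-axis at y = 0 (among the integer gridlines); the x-axis gridline crossings are at x ∈ {-1, 0}.
Finally, solving for integer coefficients yields p as stated.

2*x^2 - 3*x*y - 3*y^2 + 2*x - 2*y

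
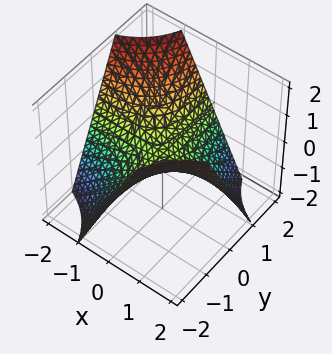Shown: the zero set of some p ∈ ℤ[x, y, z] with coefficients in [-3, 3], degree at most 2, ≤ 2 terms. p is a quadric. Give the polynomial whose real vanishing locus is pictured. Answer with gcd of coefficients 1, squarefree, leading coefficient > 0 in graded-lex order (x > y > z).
1. deg p = 2. A saddle surface; a quadric.
2. Checking where it meets the axes: every point of the x-axis in the box is on the surface; every point of the y-axis in the box is on the surface; one z-axis crossing is at z = 0.
3. Matching integer coefficients to the picture gives p.

x*y + z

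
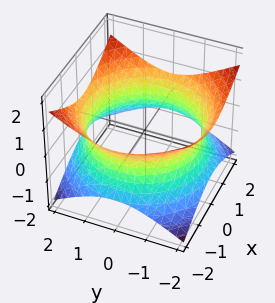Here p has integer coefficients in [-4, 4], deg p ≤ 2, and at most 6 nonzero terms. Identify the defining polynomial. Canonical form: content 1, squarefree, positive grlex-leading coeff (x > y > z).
The degree is 2 — an hourglass — one-sheet hyperboloid; a quadric.
Symmetry: every cross-section ⟂ z is a circle, so x, y appear only via x² + y²; the z ↦ −z reflection is a symmetry, so z appears only in even powers.
From the visible intercepts: a circular section at z = 0 has radius between 1 and 2; no z-intercept at any integer in the box.
The integer polynomial consistent with all of this is the stated p.

x^2 + y^2 - 2*z^2 - 3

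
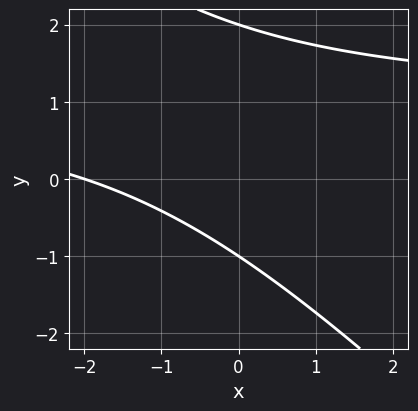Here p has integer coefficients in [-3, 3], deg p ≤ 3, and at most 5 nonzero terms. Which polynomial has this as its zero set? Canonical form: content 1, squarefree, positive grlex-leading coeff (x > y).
1. deg p = 2. The shape is more complex than any degree-1 curve.
2. Checking where it meets the axes: among the integer gridlines, it crosses the y-axis at y ∈ {-1, 2}; one x-axis crossing is at x = -2.
3. The integer polynomial consistent with all of this is the stated p.

x*y + y^2 - x - y - 2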